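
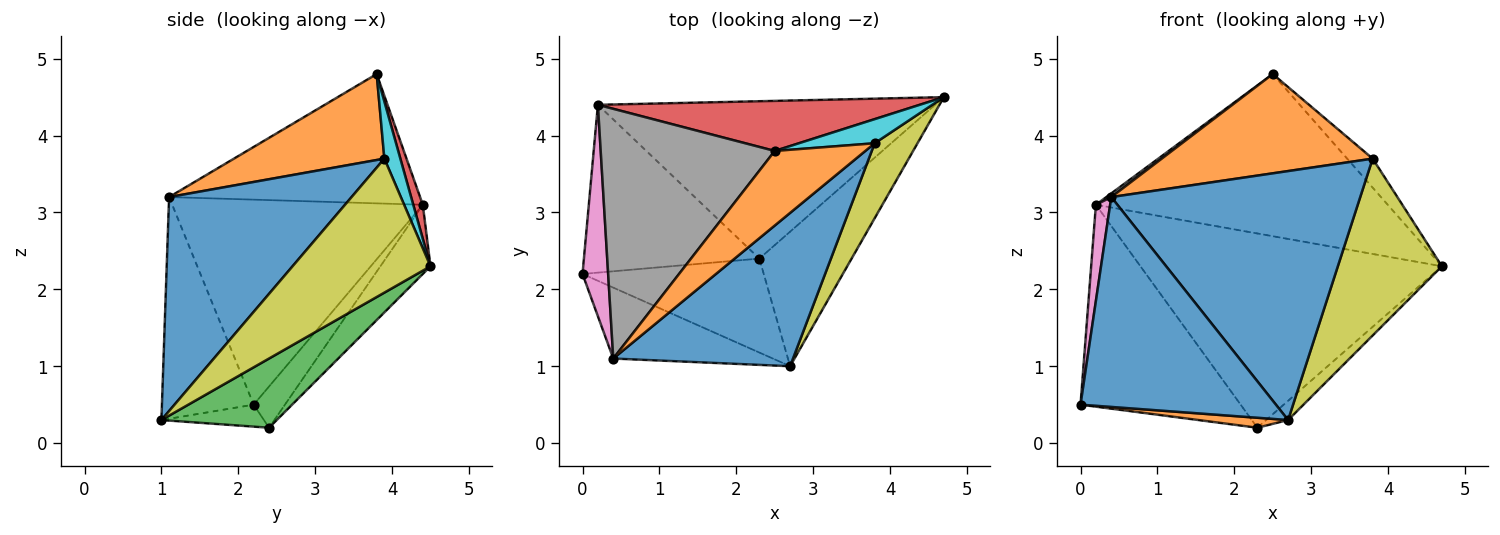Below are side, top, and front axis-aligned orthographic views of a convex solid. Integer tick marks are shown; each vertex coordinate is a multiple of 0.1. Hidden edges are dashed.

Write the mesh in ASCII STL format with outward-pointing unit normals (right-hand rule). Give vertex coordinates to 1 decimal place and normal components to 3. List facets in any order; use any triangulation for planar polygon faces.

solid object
 facet normal -0.406 -0.866 -0.292
  outer loop
   vertex 0.4 1.1 3.2
   vertex 0.0 2.2 0.5
   vertex 2.7 1.0 0.3
  endloop
 endfacet
 facet normal -0.120 -0.105 -0.987
  outer loop
   vertex 2.3 2.4 0.2
   vertex 2.7 1.0 0.3
   vertex 0.0 2.2 0.5
  endloop
 endfacet
 facet normal 0.596 0.114 -0.795
  outer loop
   vertex 2.3 2.4 0.2
   vertex 4.7 4.5 2.3
   vertex 2.7 1.0 0.3
  endloop
 endfacet
 facet normal 0.031 0.955 0.295
  outer loop
   vertex 0.2 4.4 3.1
   vertex 2.5 3.8 4.8
   vertex 4.7 4.5 2.3
  endloop
 endfacet
 facet normal -0.149 0.761 -0.632
  outer loop
   vertex 0.2 4.4 3.1
   vertex 2.3 2.4 0.2
   vertex 0.0 2.2 0.5
  endloop
 endfacet
 facet normal -0.128 0.771 -0.624
  outer loop
   vertex 0.2 4.4 3.1
   vertex 4.7 4.5 2.3
   vertex 2.3 2.4 0.2
  endloop
 endfacet
 facet normal -0.991 -0.056 0.124
  outer loop
   vertex 0.2 4.4 3.1
   vertex 0.0 2.2 0.5
   vertex 0.4 1.1 3.2
  endloop
 endfacet
 facet normal -0.596 -0.012 0.803
  outer loop
   vertex 0.2 4.4 3.1
   vertex 0.4 1.1 3.2
   vertex 2.5 3.8 4.8
  endloop
 endfacet
 facet normal 0.774 -0.583 0.247
  outer loop
   vertex 3.8 3.9 3.7
   vertex 2.7 1.0 0.3
   vertex 4.7 4.5 2.3
  endloop
 endfacet
 facet normal 0.434 0.693 0.576
  outer loop
   vertex 3.8 3.9 3.7
   vertex 4.7 4.5 2.3
   vertex 2.5 3.8 4.8
  endloop
 endfacet
 facet normal 0.529 -0.722 0.445
  outer loop
   vertex 3.8 3.9 3.7
   vertex 0.4 1.1 3.2
   vertex 2.7 1.0 0.3
  endloop
 endfacet
 facet normal 0.495 -0.694 0.522
  outer loop
   vertex 3.8 3.9 3.7
   vertex 2.5 3.8 4.8
   vertex 0.4 1.1 3.2
  endloop
 endfacet
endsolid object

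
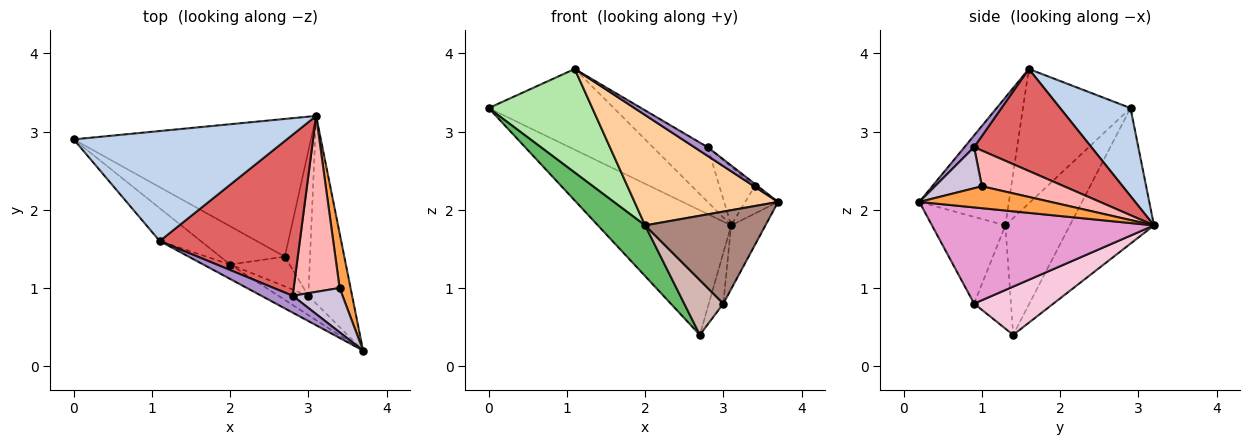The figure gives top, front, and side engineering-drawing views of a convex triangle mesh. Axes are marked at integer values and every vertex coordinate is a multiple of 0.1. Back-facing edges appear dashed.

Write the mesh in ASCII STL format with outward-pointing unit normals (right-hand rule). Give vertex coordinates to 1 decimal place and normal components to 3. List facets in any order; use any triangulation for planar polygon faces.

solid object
 facet normal -0.390 0.618 -0.683
  outer loop
   vertex 2.7 1.4 0.4
   vertex 0.0 2.9 3.3
   vertex 3.1 3.2 1.8
  endloop
 endfacet
 facet normal 0.316 0.561 0.765
  outer loop
   vertex 1.1 1.6 3.8
   vertex 3.1 3.2 1.8
   vertex 0.0 2.9 3.3
  endloop
 endfacet
 facet normal 0.873 0.218 0.436
  outer loop
   vertex 3.4 1.0 2.3
   vertex 3.7 0.2 2.1
   vertex 3.1 3.2 1.8
  endloop
 endfacet
 facet normal -0.526 -0.843 -0.110
  outer loop
   vertex 2.0 1.3 1.8
   vertex 3.7 0.2 2.1
   vertex 1.1 1.6 3.8
  endloop
 endfacet
 facet normal -0.737 -0.540 -0.407
  outer loop
   vertex 2.0 1.3 1.8
   vertex 0.0 2.9 3.3
   vertex 2.7 1.4 0.4
  endloop
 endfacet
 facet normal -0.703 -0.678 -0.215
  outer loop
   vertex 2.0 1.3 1.8
   vertex 1.1 1.6 3.8
   vertex 0.0 2.9 3.3
  endloop
 endfacet
 facet normal 0.568 0.265 0.780
  outer loop
   vertex 2.8 0.9 2.8
   vertex 3.1 3.2 1.8
   vertex 1.1 1.6 3.8
  endloop
 endfacet
 facet normal 0.594 0.254 0.763
  outer loop
   vertex 2.8 0.9 2.8
   vertex 3.4 1.0 2.3
   vertex 3.1 3.2 1.8
  endloop
 endfacet
 facet normal 0.316 -0.436 0.843
  outer loop
   vertex 2.8 0.9 2.8
   vertex 1.1 1.6 3.8
   vertex 3.7 0.2 2.1
  endloop
 endfacet
 facet normal 0.635 0.045 0.771
  outer loop
   vertex 2.8 0.9 2.8
   vertex 3.7 0.2 2.1
   vertex 3.4 1.0 2.3
  endloop
 endfacet
 facet normal -0.513 -0.840 -0.176
  outer loop
   vertex 3.0 0.9 0.8
   vertex 3.7 0.2 2.1
   vertex 2.0 1.3 1.8
  endloop
 endfacet
 facet normal -0.638 -0.677 -0.367
  outer loop
   vertex 3.0 0.9 0.8
   vertex 2.0 1.3 1.8
   vertex 2.7 1.4 0.4
  endloop
 endfacet
 facet normal 0.901 0.139 -0.410
  outer loop
   vertex 3.0 0.9 0.8
   vertex 3.1 3.2 1.8
   vertex 3.7 0.2 2.1
  endloop
 endfacet
 facet normal 0.875 0.160 -0.456
  outer loop
   vertex 3.0 0.9 0.8
   vertex 2.7 1.4 0.4
   vertex 3.1 3.2 1.8
  endloop
 endfacet
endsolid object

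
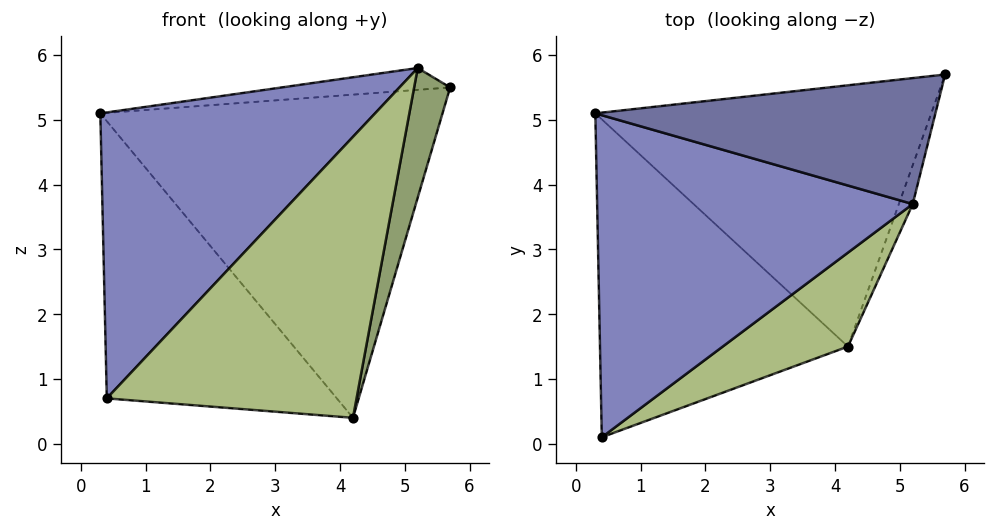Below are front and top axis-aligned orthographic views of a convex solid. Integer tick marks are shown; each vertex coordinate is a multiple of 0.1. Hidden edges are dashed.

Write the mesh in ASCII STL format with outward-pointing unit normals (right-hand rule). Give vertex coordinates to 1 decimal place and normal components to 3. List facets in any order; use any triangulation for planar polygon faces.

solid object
 facet normal -0.092 0.170 0.981
  outer loop
   vertex 5.2 3.7 5.8
   vertex 5.7 5.7 5.5
   vertex 0.3 5.1 5.1
  endloop
 endfacet
 facet normal -0.284 -0.637 0.717
  outer loop
   vertex 5.2 3.7 5.8
   vertex 0.3 5.1 5.1
   vertex 0.4 0.1 0.7
  endloop
 endfacet
 facet normal -0.040 0.777 -0.628
  outer loop
   vertex 4.2 1.5 0.4
   vertex 0.3 5.1 5.1
   vertex 5.7 5.7 5.5
  endloop
 endfacet
 facet normal -0.289 0.629 -0.722
  outer loop
   vertex 4.2 1.5 0.4
   vertex 0.4 0.1 0.7
   vertex 0.3 5.1 5.1
  endloop
 endfacet
 facet normal 0.965 -0.253 -0.076
  outer loop
   vertex 4.2 1.5 0.4
   vertex 5.7 5.7 5.5
   vertex 5.2 3.7 5.8
  endloop
 endfacet
 facet normal 0.351 -0.888 0.297
  outer loop
   vertex 4.2 1.5 0.4
   vertex 5.2 3.7 5.8
   vertex 0.4 0.1 0.7
  endloop
 endfacet
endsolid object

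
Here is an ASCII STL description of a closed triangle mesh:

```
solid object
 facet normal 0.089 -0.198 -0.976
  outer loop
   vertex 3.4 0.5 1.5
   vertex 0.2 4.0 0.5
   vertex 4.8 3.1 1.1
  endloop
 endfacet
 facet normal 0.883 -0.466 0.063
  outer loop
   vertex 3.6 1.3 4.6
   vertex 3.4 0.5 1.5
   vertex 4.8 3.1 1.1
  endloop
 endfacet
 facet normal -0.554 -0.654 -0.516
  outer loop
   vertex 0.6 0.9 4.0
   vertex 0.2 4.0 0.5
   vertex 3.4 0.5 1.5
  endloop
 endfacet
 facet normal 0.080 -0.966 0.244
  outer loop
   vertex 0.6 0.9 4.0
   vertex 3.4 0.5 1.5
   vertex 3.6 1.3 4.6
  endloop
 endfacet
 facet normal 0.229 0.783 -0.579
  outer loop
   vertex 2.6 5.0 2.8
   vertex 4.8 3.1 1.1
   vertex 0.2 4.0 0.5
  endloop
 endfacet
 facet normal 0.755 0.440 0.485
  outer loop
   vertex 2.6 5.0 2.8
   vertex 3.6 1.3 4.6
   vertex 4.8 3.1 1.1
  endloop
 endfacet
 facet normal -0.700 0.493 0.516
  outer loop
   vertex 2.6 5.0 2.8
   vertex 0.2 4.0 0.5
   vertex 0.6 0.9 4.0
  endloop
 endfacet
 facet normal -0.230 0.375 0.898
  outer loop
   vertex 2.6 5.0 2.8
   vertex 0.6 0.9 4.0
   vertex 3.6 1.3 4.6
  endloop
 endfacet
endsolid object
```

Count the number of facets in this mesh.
8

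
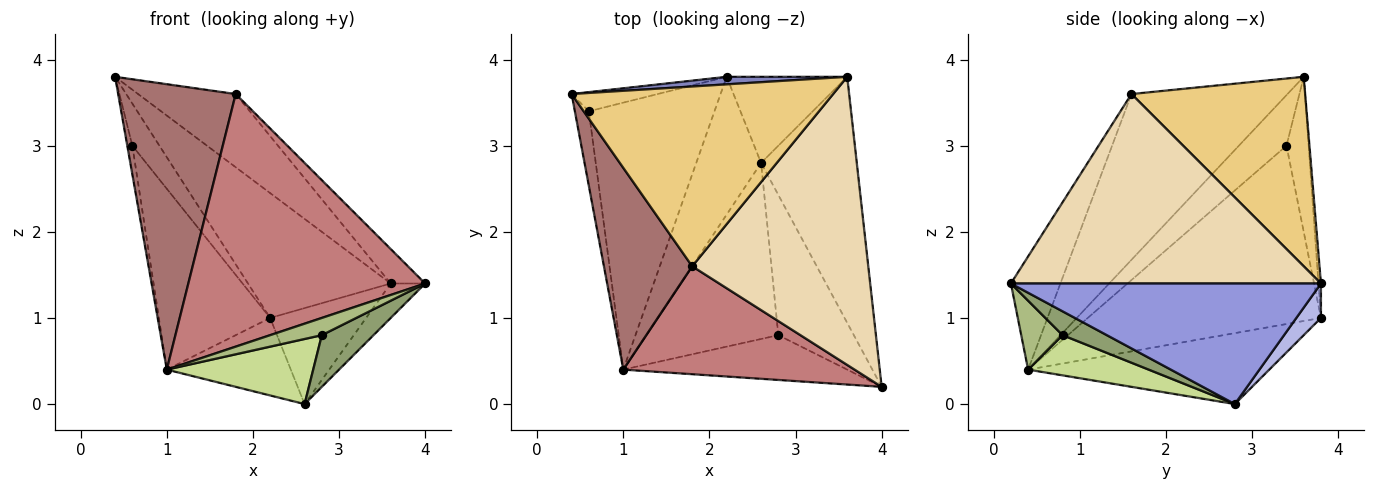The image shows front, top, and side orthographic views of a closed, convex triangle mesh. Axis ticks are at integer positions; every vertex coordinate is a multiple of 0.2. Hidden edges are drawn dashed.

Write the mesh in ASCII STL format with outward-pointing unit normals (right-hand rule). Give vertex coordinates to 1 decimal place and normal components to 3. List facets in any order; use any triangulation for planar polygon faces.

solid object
 facet normal -0.690 0.355 -0.631
  outer loop
   vertex 1.0 0.4 0.4
   vertex 2.2 3.8 1.0
   vertex 2.6 2.8 0.0
  endloop
 endfacet
 facet normal -0.017 0.998 0.060
  outer loop
   vertex 3.6 3.8 1.4
   vertex 2.2 3.8 1.0
   vertex 0.4 3.6 3.8
  endloop
 endfacet
 facet normal 0.780 0.087 -0.619
  outer loop
   vertex 3.6 3.8 1.4
   vertex 4.0 0.2 1.4
   vertex 2.6 2.8 0.0
  endloop
 endfacet
 facet normal 0.187 0.731 -0.656
  outer loop
   vertex 3.6 3.8 1.4
   vertex 2.6 2.8 0.0
   vertex 2.2 3.8 1.0
  endloop
 endfacet
 facet normal 0.284 -0.331 -0.900
  outer loop
   vertex 2.8 0.8 0.8
   vertex 2.6 2.8 0.0
   vertex 4.0 0.2 1.4
  endloop
 endfacet
 facet normal 0.276 -0.345 -0.897
  outer loop
   vertex 2.8 0.8 0.8
   vertex 4.0 0.2 1.4
   vertex 1.0 0.4 0.4
  endloop
 endfacet
 facet normal 0.275 -0.333 -0.902
  outer loop
   vertex 2.8 0.8 0.8
   vertex 1.0 0.4 0.4
   vertex 2.6 2.8 0.0
  endloop
 endfacet
 facet normal -0.597 0.730 -0.332
  outer loop
   vertex 0.6 3.4 3.0
   vertex 0.4 3.6 3.8
   vertex 2.2 3.8 1.0
  endloop
 endfacet
 facet normal -0.959 0.102 -0.265
  outer loop
   vertex 0.6 3.4 3.0
   vertex 1.0 0.4 0.4
   vertex 0.4 3.6 3.8
  endloop
 endfacet
 facet normal -0.762 0.363 -0.537
  outer loop
   vertex 0.6 3.4 3.0
   vertex 2.2 3.8 1.0
   vertex 1.0 0.4 0.4
  endloop
 endfacet
 facet normal 0.557 0.313 0.769
  outer loop
   vertex 1.8 1.6 3.6
   vertex 3.6 3.8 1.4
   vertex 0.4 3.6 3.8
  endloop
 endfacet
 facet normal 0.730 0.081 0.678
  outer loop
   vertex 1.8 1.6 3.6
   vertex 4.0 0.2 1.4
   vertex 3.6 3.8 1.4
  endloop
 endfacet
 facet normal -0.735 -0.554 0.391
  outer loop
   vertex 1.8 1.6 3.6
   vertex 0.4 3.6 3.8
   vertex 1.0 0.4 0.4
  endloop
 endfacet
 facet normal -0.189 -0.903 0.386
  outer loop
   vertex 1.8 1.6 3.6
   vertex 1.0 0.4 0.4
   vertex 4.0 0.2 1.4
  endloop
 endfacet
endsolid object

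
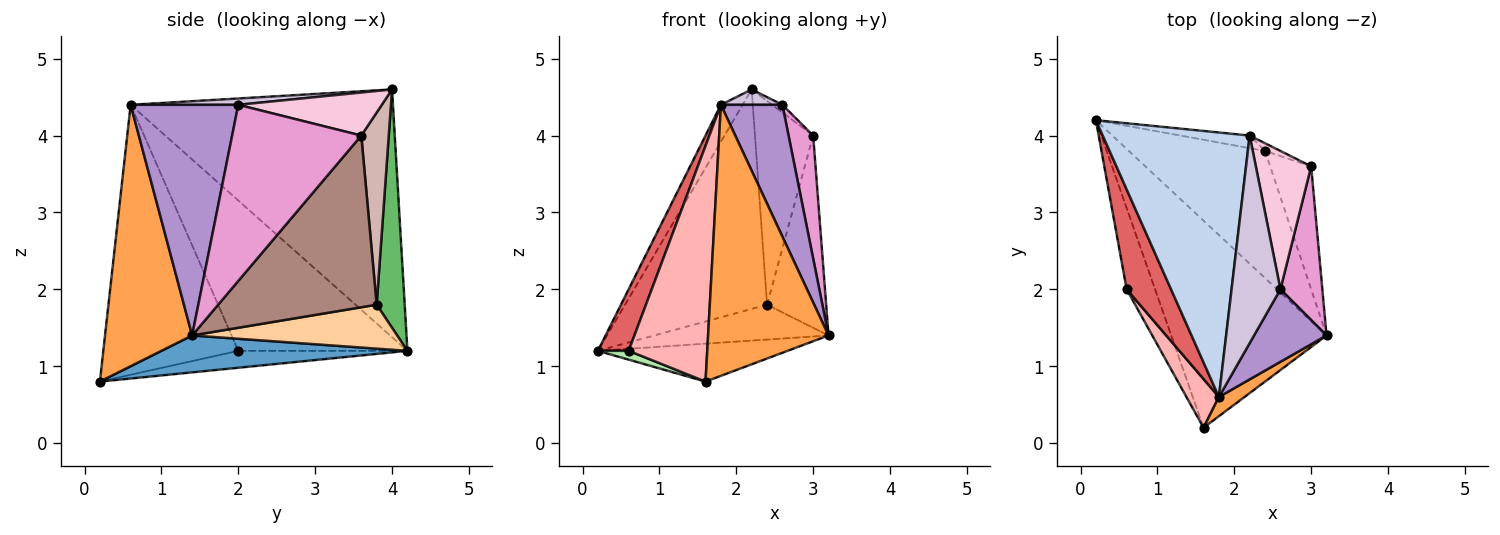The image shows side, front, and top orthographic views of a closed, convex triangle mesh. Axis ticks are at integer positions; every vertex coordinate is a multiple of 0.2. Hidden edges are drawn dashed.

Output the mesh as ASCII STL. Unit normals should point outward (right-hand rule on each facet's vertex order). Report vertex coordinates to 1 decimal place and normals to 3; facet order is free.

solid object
 facet normal 0.228 0.175 -0.958
  outer loop
   vertex 1.6 0.2 0.8
   vertex 0.2 4.2 1.2
   vertex 3.2 1.4 1.4
  endloop
 endfacet
 facet normal -0.858 0.071 0.509
  outer loop
   vertex 1.8 0.6 4.4
   vertex 2.2 4.0 4.6
   vertex 0.2 4.2 1.2
  endloop
 endfacet
 facet normal 0.585 -0.809 0.057
  outer loop
   vertex 1.8 0.6 4.4
   vertex 1.6 0.2 0.8
   vertex 3.2 1.4 1.4
  endloop
 endfacet
 facet normal 0.297 0.252 -0.921
  outer loop
   vertex 2.4 3.8 1.8
   vertex 3.2 1.4 1.4
   vertex 0.2 4.2 1.2
  endloop
 endfacet
 facet normal 0.193 0.980 -0.056
  outer loop
   vertex 2.4 3.8 1.8
   vertex 0.2 4.2 1.2
   vertex 2.2 4.0 4.6
  endloop
 endfacet
 facet normal -0.509 -0.093 -0.856
  outer loop
   vertex 0.6 2.0 1.2
   vertex 0.2 4.2 1.2
   vertex 1.6 0.2 0.8
  endloop
 endfacet
 facet normal -0.945 -0.172 0.279
  outer loop
   vertex 0.6 2.0 1.2
   vertex 1.8 0.6 4.4
   vertex 0.2 4.2 1.2
  endloop
 endfacet
 facet normal -0.860 -0.500 0.103
  outer loop
   vertex 0.6 2.0 1.2
   vertex 1.6 0.2 0.8
   vertex 1.8 0.6 4.4
  endloop
 endfacet
 facet normal 0.838 -0.479 0.263
  outer loop
   vertex 2.6 2.0 4.4
   vertex 1.8 0.6 4.4
   vertex 3.2 1.4 1.4
  endloop
 endfacet
 facet normal 0.128 -0.073 0.989
  outer loop
   vertex 2.6 2.0 4.4
   vertex 2.2 4.0 4.6
   vertex 1.8 0.6 4.4
  endloop
 endfacet
 facet normal 0.914 0.341 -0.218
  outer loop
   vertex 3.0 3.6 4.0
   vertex 3.2 1.4 1.4
   vertex 2.4 3.8 1.8
  endloop
 endfacet
 facet normal 0.426 0.904 -0.034
  outer loop
   vertex 3.0 3.6 4.0
   vertex 2.4 3.8 1.8
   vertex 2.2 4.0 4.6
  endloop
 endfacet
 facet normal 0.957 -0.182 0.228
  outer loop
   vertex 3.0 3.6 4.0
   vertex 2.6 2.0 4.4
   vertex 3.2 1.4 1.4
  endloop
 endfacet
 facet normal 0.613 0.044 0.789
  outer loop
   vertex 3.0 3.6 4.0
   vertex 2.2 4.0 4.6
   vertex 2.6 2.0 4.4
  endloop
 endfacet
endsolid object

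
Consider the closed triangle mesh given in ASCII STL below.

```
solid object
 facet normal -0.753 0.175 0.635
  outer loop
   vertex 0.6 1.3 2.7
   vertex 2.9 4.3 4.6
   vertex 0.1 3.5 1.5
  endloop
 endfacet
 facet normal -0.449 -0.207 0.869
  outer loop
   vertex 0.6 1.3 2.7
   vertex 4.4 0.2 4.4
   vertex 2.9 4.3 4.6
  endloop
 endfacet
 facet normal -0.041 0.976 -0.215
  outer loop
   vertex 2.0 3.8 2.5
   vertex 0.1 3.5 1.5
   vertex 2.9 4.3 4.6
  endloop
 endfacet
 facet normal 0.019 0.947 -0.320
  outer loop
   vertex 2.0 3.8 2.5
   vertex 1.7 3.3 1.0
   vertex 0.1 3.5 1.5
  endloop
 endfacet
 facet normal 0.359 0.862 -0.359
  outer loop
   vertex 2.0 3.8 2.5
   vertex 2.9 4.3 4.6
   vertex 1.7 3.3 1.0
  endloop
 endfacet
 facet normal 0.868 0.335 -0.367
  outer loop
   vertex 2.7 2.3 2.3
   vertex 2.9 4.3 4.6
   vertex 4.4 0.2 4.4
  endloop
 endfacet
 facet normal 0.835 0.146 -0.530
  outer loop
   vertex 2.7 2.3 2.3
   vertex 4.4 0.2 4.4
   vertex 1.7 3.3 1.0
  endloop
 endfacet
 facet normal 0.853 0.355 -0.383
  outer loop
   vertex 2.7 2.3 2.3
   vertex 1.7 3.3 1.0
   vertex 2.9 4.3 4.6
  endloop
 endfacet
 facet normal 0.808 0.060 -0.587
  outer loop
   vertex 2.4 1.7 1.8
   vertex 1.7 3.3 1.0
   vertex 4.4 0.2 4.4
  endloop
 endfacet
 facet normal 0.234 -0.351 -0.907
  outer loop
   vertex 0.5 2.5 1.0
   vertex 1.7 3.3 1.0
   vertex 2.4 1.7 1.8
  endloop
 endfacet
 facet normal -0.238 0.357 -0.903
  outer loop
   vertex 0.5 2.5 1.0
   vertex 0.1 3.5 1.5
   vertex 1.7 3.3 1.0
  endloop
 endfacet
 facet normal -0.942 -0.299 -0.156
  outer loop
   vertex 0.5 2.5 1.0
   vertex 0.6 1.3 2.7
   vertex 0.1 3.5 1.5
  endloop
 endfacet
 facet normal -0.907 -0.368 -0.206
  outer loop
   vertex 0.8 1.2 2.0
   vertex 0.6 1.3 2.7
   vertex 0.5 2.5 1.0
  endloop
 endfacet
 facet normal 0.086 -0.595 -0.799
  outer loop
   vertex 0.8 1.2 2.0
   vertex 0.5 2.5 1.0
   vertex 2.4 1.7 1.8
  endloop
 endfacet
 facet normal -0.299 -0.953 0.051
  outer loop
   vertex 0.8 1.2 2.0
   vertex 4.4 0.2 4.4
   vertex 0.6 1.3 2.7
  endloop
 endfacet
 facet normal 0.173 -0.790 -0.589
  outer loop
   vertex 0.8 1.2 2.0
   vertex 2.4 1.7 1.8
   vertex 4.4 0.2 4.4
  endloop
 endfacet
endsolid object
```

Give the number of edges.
24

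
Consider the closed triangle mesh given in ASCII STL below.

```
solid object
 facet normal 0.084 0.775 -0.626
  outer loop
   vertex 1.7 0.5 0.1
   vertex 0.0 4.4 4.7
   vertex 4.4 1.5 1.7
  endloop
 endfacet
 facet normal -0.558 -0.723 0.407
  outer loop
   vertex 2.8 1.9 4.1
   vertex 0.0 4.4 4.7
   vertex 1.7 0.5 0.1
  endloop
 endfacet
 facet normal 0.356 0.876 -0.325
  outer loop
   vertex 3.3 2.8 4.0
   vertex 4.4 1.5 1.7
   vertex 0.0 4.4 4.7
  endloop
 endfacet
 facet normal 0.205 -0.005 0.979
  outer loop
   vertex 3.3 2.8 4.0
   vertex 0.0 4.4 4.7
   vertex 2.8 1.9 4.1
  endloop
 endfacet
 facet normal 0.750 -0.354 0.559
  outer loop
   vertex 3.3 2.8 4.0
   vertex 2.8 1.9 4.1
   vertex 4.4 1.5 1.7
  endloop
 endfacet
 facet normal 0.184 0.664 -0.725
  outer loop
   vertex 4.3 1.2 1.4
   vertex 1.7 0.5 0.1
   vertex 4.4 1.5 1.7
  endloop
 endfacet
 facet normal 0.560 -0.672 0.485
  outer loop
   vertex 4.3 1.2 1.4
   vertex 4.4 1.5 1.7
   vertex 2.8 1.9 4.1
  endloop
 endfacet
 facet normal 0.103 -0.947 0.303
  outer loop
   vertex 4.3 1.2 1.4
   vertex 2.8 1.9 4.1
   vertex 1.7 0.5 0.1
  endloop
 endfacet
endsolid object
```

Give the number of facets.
8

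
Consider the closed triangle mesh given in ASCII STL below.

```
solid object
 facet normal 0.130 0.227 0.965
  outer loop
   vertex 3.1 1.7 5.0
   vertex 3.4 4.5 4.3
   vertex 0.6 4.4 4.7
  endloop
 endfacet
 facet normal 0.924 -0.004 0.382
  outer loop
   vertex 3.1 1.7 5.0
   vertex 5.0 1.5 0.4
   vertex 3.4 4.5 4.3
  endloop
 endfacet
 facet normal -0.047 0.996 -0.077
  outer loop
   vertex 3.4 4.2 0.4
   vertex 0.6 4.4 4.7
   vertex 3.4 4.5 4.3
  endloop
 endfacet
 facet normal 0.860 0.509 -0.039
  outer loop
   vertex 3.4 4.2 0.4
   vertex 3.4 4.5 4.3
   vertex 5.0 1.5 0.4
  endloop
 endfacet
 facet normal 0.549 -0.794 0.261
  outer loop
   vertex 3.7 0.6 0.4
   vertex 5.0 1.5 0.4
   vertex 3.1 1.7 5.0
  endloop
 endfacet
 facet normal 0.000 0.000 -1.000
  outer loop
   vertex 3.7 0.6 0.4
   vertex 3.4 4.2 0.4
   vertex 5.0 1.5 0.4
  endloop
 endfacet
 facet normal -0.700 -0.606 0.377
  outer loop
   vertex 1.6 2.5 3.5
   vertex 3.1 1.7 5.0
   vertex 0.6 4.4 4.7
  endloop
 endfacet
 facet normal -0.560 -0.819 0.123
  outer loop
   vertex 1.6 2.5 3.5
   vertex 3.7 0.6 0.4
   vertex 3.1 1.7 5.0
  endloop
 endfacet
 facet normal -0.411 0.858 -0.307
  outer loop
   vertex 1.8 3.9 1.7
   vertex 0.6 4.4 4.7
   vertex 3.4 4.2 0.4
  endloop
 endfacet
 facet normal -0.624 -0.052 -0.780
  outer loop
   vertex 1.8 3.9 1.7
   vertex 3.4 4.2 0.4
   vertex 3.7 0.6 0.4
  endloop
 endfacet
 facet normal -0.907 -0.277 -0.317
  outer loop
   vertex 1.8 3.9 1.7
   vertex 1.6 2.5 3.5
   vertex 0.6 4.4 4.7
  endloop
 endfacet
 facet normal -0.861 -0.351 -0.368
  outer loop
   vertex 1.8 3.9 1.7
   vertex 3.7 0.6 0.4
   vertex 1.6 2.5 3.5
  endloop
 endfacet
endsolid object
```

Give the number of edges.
18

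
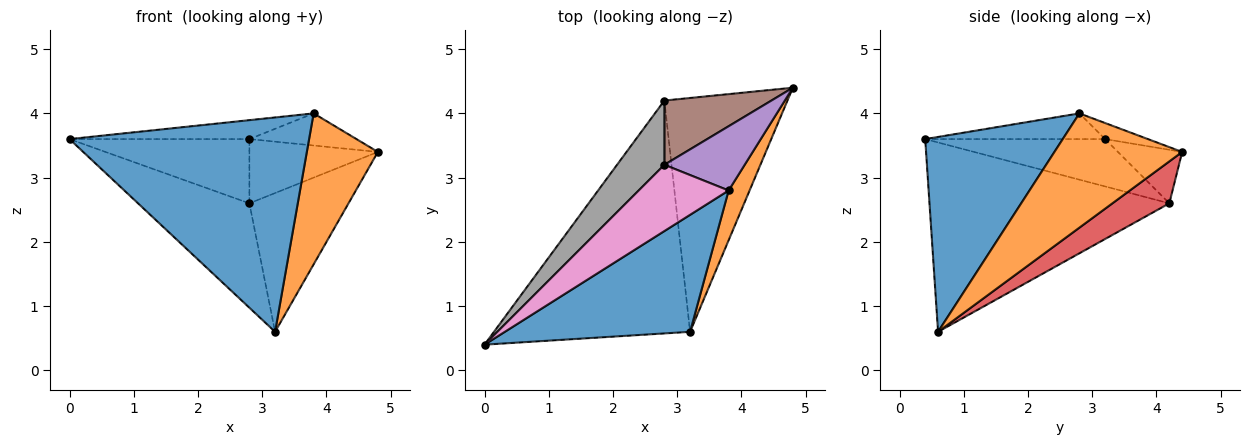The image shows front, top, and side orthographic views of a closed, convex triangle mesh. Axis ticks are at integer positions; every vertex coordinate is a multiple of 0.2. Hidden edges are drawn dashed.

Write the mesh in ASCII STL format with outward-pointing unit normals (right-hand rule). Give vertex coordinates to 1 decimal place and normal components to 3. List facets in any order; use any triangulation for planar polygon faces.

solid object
 facet normal 0.450 -0.784 0.428
  outer loop
   vertex 3.8 2.8 4.0
   vertex 0.0 0.4 3.6
   vertex 3.2 0.6 0.6
  endloop
 endfacet
 facet normal 0.863 -0.480 0.158
  outer loop
   vertex 3.8 2.8 4.0
   vertex 3.2 0.6 0.6
   vertex 4.8 4.4 3.4
  endloop
 endfacet
 facet normal -0.661 0.307 -0.685
  outer loop
   vertex 2.8 4.2 2.6
   vertex 3.2 0.6 0.6
   vertex 0.0 0.4 3.6
  endloop
 endfacet
 facet normal 0.281 0.490 -0.825
  outer loop
   vertex 2.8 4.2 2.6
   vertex 4.8 4.4 3.4
   vertex 3.2 0.6 0.6
  endloop
 endfacet
 facet normal -0.176 0.440 0.880
  outer loop
   vertex 2.8 3.2 3.6
   vertex 3.8 2.8 4.0
   vertex 4.8 4.4 3.4
  endloop
 endfacet
 facet normal -0.333 0.667 0.667
  outer loop
   vertex 2.8 3.2 3.6
   vertex 4.8 4.4 3.4
   vertex 2.8 4.2 2.6
  endloop
 endfacet
 facet normal -0.265 0.265 0.927
  outer loop
   vertex 2.8 3.2 3.6
   vertex 0.0 0.4 3.6
   vertex 3.8 2.8 4.0
  endloop
 endfacet
 facet normal -0.577 0.577 0.577
  outer loop
   vertex 2.8 3.2 3.6
   vertex 2.8 4.2 2.6
   vertex 0.0 0.4 3.6
  endloop
 endfacet
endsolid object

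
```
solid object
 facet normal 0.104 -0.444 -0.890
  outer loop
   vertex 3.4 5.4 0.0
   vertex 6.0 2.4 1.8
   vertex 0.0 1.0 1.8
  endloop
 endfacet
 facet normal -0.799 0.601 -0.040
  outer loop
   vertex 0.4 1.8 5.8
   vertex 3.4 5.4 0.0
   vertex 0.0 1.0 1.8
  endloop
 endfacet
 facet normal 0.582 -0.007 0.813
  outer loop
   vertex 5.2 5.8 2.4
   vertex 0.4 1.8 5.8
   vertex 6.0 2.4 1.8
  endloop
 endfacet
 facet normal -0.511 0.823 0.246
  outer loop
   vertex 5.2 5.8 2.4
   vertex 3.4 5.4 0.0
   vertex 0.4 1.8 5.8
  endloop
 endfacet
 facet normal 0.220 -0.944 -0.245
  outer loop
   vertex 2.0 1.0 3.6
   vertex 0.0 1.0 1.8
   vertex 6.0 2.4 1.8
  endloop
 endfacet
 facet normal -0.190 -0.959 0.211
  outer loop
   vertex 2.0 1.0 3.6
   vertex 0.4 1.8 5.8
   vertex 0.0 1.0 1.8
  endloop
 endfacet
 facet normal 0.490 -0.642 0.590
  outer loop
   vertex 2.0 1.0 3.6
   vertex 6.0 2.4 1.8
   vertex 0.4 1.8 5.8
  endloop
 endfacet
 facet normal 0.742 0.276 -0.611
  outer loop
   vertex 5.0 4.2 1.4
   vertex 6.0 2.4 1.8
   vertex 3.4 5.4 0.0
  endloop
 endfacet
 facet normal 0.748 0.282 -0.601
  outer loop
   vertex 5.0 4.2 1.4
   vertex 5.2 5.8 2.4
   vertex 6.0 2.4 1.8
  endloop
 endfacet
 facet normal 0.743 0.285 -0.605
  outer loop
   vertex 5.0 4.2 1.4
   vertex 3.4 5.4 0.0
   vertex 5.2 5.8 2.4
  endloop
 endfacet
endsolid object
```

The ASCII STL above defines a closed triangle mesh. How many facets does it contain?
10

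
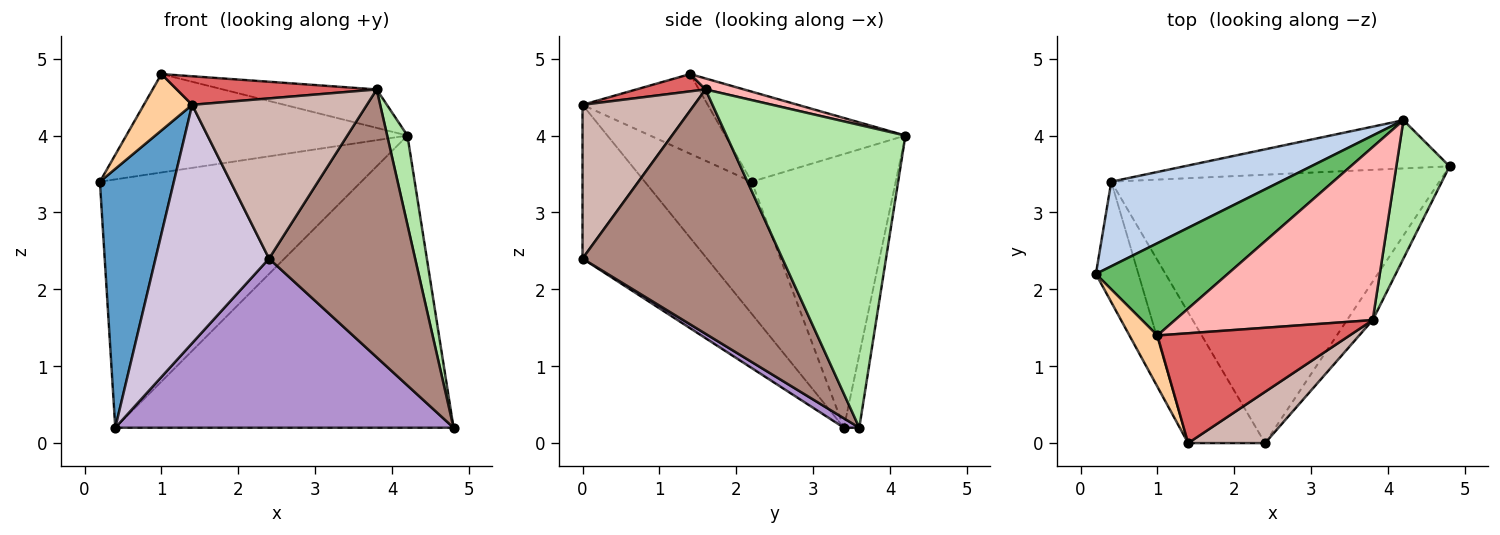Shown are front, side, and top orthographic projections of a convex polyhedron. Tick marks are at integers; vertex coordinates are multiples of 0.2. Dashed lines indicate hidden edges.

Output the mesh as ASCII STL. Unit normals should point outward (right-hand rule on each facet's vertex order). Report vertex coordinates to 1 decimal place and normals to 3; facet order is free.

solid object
 facet normal -0.795 -0.550 -0.256
  outer loop
   vertex 0.4 3.4 0.2
   vertex 1.4 0.0 4.4
   vertex 0.2 2.2 3.4
  endloop
 endfacet
 facet normal -0.463 0.839 0.286
  outer loop
   vertex 0.4 3.4 0.2
   vertex 0.2 2.2 3.4
   vertex 4.2 4.2 4.0
  endloop
 endfacet
 facet normal -0.045 0.986 -0.163
  outer loop
   vertex 0.4 3.4 0.2
   vertex 4.2 4.2 4.0
   vertex 4.8 3.6 0.2
  endloop
 endfacet
 facet normal -0.887 -0.342 0.311
  outer loop
   vertex 1.0 1.4 4.8
   vertex 0.2 2.2 3.4
   vertex 1.4 0.0 4.4
  endloop
 endfacet
 facet normal -0.423 0.661 0.620
  outer loop
   vertex 1.0 1.4 4.8
   vertex 4.2 4.2 4.0
   vertex 0.2 2.2 3.4
  endloop
 endfacet
 facet normal 0.979 -0.111 0.172
  outer loop
   vertex 3.8 1.6 4.6
   vertex 4.8 3.6 0.2
   vertex 4.2 4.2 4.0
  endloop
 endfacet
 facet normal 0.087 -0.251 0.964
  outer loop
   vertex 3.8 1.6 4.6
   vertex 1.0 1.4 4.8
   vertex 1.4 0.0 4.4
  endloop
 endfacet
 facet normal 0.054 0.217 0.975
  outer loop
   vertex 3.8 1.6 4.6
   vertex 4.2 4.2 4.0
   vertex 1.0 1.4 4.8
  endloop
 endfacet
 facet normal 0.024 -0.533 -0.846
  outer loop
   vertex 2.4 0.0 2.4
   vertex 0.4 3.4 0.2
   vertex 4.8 3.6 0.2
  endloop
 endfacet
 facet normal -0.693 -0.632 -0.347
  outer loop
   vertex 2.4 0.0 2.4
   vertex 1.4 0.0 4.4
   vertex 0.4 3.4 0.2
  endloop
 endfacet
 facet normal 0.805 -0.588 -0.084
  outer loop
   vertex 2.4 0.0 2.4
   vertex 4.8 3.6 0.2
   vertex 3.8 1.6 4.6
  endloop
 endfacet
 facet normal 0.520 -0.813 0.260
  outer loop
   vertex 2.4 0.0 2.4
   vertex 3.8 1.6 4.6
   vertex 1.4 0.0 4.4
  endloop
 endfacet
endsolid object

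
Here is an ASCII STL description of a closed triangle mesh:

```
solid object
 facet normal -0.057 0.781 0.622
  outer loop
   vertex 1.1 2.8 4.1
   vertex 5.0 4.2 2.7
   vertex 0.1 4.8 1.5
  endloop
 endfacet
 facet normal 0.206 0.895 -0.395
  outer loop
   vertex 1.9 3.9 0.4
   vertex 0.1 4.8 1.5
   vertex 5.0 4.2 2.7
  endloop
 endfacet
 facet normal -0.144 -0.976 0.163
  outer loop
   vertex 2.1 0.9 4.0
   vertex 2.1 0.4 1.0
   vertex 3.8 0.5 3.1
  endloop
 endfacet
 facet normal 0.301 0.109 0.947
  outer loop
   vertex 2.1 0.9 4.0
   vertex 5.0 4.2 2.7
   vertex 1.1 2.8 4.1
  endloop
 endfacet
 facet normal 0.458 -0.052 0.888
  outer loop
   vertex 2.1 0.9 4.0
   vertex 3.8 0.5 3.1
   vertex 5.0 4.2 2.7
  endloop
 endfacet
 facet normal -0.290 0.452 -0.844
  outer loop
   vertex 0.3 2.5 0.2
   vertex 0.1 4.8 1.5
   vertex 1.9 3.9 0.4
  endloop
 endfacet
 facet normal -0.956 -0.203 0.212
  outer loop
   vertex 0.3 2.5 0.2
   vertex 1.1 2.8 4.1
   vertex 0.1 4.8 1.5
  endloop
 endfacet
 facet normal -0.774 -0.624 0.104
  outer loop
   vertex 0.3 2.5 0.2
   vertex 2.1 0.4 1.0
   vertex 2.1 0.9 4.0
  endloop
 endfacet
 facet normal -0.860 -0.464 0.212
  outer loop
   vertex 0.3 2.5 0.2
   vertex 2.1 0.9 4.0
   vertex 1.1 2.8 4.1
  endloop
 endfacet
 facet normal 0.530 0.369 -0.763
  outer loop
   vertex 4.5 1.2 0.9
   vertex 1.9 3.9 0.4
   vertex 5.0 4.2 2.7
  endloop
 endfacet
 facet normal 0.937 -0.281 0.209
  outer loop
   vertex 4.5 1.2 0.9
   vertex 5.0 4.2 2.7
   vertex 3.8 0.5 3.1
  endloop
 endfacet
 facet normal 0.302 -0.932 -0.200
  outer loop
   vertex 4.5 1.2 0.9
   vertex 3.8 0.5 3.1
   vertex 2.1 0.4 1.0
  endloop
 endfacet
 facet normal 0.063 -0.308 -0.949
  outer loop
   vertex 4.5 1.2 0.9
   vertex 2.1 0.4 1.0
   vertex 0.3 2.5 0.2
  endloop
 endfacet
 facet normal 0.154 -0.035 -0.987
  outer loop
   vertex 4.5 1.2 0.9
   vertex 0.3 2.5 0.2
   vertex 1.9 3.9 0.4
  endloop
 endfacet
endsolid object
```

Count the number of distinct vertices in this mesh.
9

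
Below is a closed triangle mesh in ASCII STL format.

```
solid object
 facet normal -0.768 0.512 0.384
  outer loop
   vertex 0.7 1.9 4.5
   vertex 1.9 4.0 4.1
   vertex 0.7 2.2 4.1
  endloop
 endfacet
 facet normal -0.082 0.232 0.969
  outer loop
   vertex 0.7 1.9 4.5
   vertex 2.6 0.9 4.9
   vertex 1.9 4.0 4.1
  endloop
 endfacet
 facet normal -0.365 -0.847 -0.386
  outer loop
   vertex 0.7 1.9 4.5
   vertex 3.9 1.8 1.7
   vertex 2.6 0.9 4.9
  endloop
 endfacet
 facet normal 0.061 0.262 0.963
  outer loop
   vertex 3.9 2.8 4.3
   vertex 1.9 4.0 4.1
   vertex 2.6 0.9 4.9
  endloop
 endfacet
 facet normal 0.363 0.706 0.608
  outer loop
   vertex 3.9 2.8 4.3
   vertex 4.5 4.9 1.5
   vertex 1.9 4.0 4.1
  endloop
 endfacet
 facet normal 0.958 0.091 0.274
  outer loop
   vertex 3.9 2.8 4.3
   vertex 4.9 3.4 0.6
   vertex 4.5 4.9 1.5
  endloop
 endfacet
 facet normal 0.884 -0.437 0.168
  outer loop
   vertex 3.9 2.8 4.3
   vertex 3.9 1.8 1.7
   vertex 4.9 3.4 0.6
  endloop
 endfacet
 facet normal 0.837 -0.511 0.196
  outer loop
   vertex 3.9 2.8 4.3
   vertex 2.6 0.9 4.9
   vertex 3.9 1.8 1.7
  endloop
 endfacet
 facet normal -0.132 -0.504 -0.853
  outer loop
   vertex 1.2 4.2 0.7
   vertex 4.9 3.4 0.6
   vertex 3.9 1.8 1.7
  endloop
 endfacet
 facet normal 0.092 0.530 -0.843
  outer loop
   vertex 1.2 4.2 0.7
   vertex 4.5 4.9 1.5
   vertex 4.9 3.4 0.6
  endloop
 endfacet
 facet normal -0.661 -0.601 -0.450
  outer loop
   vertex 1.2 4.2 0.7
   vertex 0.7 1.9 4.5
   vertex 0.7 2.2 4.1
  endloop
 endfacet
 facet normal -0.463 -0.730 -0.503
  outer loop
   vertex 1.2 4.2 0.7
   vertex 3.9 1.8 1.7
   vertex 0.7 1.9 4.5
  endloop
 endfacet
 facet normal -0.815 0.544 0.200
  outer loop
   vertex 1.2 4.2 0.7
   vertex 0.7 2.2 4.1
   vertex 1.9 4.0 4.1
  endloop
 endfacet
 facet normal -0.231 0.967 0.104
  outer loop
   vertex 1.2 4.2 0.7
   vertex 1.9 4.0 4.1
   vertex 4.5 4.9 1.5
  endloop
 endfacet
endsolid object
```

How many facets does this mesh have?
14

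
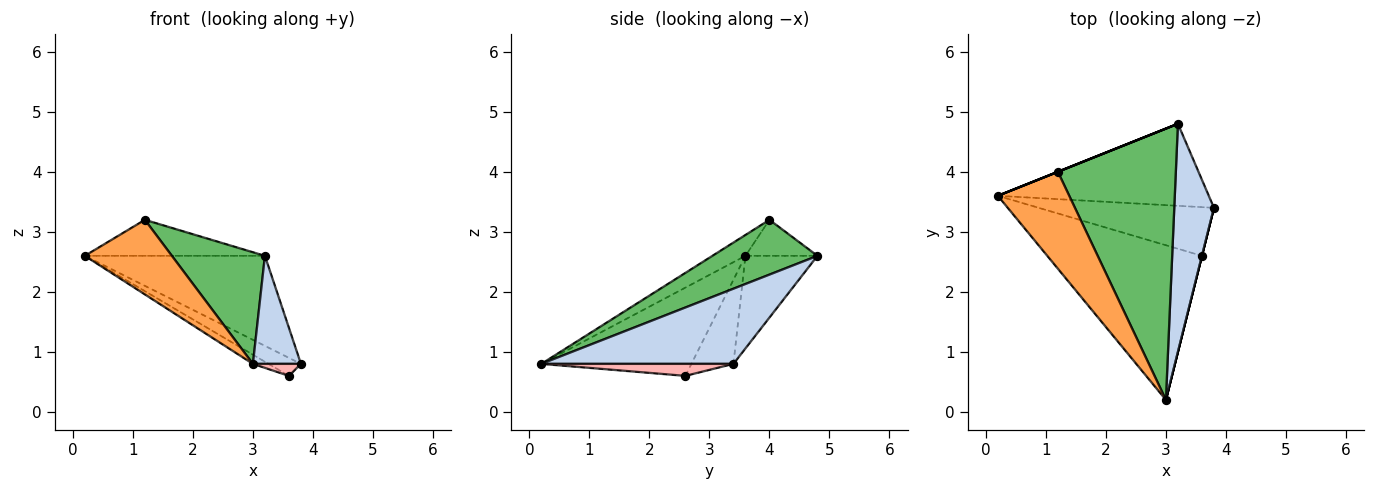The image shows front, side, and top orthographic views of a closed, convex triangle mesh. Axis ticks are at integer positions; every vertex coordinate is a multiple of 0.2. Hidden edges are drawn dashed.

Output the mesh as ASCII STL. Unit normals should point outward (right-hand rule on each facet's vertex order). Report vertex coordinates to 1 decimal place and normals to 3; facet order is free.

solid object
 facet normal -0.284 0.709 -0.646
  outer loop
   vertex 3.2 4.8 2.6
   vertex 3.8 3.4 0.8
   vertex 0.2 3.6 2.6
  endloop
 endfacet
 facet normal 0.864 -0.216 0.456
  outer loop
   vertex 3.2 4.8 2.6
   vertex 3.0 0.2 0.8
   vertex 3.8 3.4 0.8
  endloop
 endfacet
 facet normal -0.225 -0.594 0.772
  outer loop
   vertex 1.2 4.0 3.2
   vertex 0.2 3.6 2.6
   vertex 3.0 0.2 0.8
  endloop
 endfacet
 facet normal -0.371 0.928 0.000
  outer loop
   vertex 1.2 4.0 3.2
   vertex 3.2 4.8 2.6
   vertex 0.2 3.6 2.6
  endloop
 endfacet
 facet normal 0.395 -0.350 0.850
  outer loop
   vertex 1.2 4.0 3.2
   vertex 3.0 0.2 0.8
   vertex 3.2 4.8 2.6
  endloop
 endfacet
 facet normal -0.410 0.316 -0.855
  outer loop
   vertex 3.6 2.6 0.6
   vertex 0.2 3.6 2.6
   vertex 3.8 3.4 0.8
  endloop
 endfacet
 facet normal -0.495 0.051 -0.867
  outer loop
   vertex 3.6 2.6 0.6
   vertex 3.0 0.2 0.8
   vertex 0.2 3.6 2.6
  endloop
 endfacet
 facet normal 0.970 -0.243 0.000
  outer loop
   vertex 3.6 2.6 0.6
   vertex 3.8 3.4 0.8
   vertex 3.0 0.2 0.8
  endloop
 endfacet
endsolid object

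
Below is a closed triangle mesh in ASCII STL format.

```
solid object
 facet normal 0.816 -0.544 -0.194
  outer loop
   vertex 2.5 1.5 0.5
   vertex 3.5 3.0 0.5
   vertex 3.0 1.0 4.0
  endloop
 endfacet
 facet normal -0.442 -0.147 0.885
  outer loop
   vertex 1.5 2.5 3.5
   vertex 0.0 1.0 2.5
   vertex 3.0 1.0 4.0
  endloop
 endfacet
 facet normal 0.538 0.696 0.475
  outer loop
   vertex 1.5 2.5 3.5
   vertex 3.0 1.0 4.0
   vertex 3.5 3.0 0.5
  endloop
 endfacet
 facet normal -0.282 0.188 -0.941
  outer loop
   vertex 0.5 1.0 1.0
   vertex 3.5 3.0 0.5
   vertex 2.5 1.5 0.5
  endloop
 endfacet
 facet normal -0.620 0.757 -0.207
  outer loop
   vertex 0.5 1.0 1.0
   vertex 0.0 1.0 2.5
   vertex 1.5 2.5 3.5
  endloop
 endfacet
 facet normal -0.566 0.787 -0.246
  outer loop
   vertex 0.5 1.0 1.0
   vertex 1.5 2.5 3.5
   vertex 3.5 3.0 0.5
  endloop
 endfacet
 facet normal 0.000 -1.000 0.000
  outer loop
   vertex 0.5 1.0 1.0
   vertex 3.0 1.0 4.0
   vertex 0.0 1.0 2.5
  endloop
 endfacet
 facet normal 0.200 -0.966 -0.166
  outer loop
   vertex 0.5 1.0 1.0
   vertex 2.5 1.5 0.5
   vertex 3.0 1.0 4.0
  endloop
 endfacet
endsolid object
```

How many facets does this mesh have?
8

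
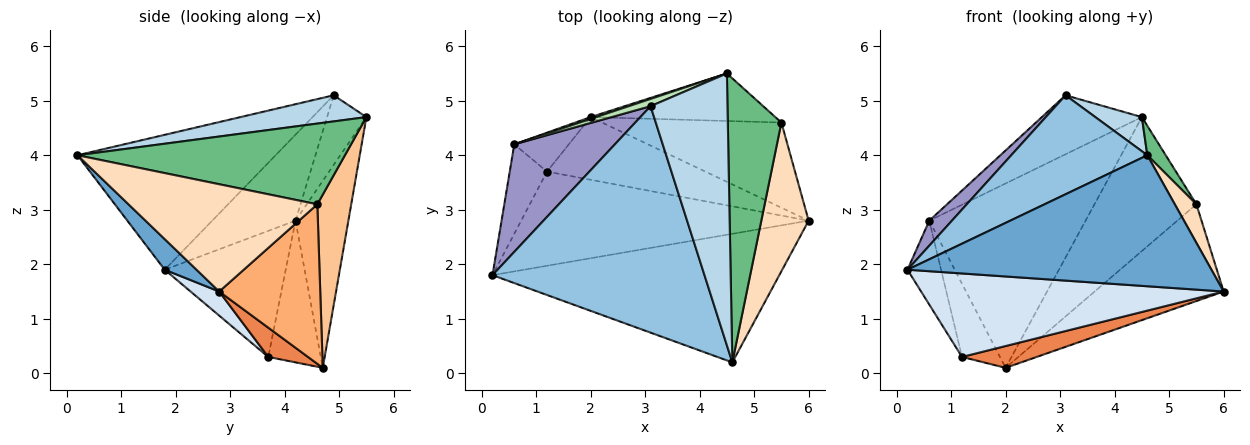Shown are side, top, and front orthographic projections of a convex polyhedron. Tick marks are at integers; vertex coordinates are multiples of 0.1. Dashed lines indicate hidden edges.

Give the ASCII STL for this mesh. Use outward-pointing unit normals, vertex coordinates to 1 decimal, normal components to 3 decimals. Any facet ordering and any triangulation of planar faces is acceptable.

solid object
 facet normal 0.075 -0.712 -0.698
  outer loop
   vertex 4.6 0.2 4.0
   vertex 0.2 1.8 1.9
   vertex 6.0 2.8 1.5
  endloop
 endfacet
 facet normal -0.504 -0.346 0.792
  outer loop
   vertex 3.1 4.9 5.1
   vertex 0.2 1.8 1.9
   vertex 4.6 0.2 4.0
  endloop
 endfacet
 facet normal 0.319 -0.118 0.940
  outer loop
   vertex 3.1 4.9 5.1
   vertex 4.6 0.2 4.0
   vertex 4.5 5.5 4.7
  endloop
 endfacet
 facet normal 0.063 -0.662 -0.747
  outer loop
   vertex 1.2 3.7 0.3
   vertex 6.0 2.8 1.5
   vertex 0.2 1.8 1.9
  endloop
 endfacet
 facet normal 0.172 -0.324 -0.930
  outer loop
   vertex 1.2 3.7 0.3
   vertex 2.0 4.7 0.1
   vertex 6.0 2.8 1.5
  endloop
 endfacet
 facet normal 0.507 0.647 -0.570
  outer loop
   vertex 5.5 4.6 3.1
   vertex 6.0 2.8 1.5
   vertex 2.0 4.7 0.1
  endloop
 endfacet
 facet normal 0.299 0.899 -0.319
  outer loop
   vertex 5.5 4.6 3.1
   vertex 2.0 4.7 0.1
   vertex 4.5 5.5 4.7
  endloop
 endfacet
 facet normal 0.910 -0.104 0.401
  outer loop
   vertex 5.5 4.6 3.1
   vertex 4.6 0.2 4.0
   vertex 6.0 2.8 1.5
  endloop
 endfacet
 facet normal 0.832 -0.057 0.552
  outer loop
   vertex 5.5 4.6 3.1
   vertex 4.5 5.5 4.7
   vertex 4.6 0.2 4.0
  endloop
 endfacet
 facet normal -0.320 0.947 0.009
  outer loop
   vertex 0.6 4.2 2.8
   vertex 4.5 5.5 4.7
   vertex 2.0 4.7 0.1
  endloop
 endfacet
 facet normal -0.364 0.925 0.114
  outer loop
   vertex 0.6 4.2 2.8
   vertex 3.1 4.9 5.1
   vertex 4.5 5.5 4.7
  endloop
 endfacet
 facet normal -0.774 0.559 -0.298
  outer loop
   vertex 0.6 4.2 2.8
   vertex 2.0 4.7 0.1
   vertex 1.2 3.7 0.3
  endloop
 endfacet
 facet normal -0.640 -0.174 0.749
  outer loop
   vertex 0.6 4.2 2.8
   vertex 0.2 1.8 1.9
   vertex 3.1 4.9 5.1
  endloop
 endfacet
 facet normal -0.927 0.257 -0.274
  outer loop
   vertex 0.6 4.2 2.8
   vertex 1.2 3.7 0.3
   vertex 0.2 1.8 1.9
  endloop
 endfacet
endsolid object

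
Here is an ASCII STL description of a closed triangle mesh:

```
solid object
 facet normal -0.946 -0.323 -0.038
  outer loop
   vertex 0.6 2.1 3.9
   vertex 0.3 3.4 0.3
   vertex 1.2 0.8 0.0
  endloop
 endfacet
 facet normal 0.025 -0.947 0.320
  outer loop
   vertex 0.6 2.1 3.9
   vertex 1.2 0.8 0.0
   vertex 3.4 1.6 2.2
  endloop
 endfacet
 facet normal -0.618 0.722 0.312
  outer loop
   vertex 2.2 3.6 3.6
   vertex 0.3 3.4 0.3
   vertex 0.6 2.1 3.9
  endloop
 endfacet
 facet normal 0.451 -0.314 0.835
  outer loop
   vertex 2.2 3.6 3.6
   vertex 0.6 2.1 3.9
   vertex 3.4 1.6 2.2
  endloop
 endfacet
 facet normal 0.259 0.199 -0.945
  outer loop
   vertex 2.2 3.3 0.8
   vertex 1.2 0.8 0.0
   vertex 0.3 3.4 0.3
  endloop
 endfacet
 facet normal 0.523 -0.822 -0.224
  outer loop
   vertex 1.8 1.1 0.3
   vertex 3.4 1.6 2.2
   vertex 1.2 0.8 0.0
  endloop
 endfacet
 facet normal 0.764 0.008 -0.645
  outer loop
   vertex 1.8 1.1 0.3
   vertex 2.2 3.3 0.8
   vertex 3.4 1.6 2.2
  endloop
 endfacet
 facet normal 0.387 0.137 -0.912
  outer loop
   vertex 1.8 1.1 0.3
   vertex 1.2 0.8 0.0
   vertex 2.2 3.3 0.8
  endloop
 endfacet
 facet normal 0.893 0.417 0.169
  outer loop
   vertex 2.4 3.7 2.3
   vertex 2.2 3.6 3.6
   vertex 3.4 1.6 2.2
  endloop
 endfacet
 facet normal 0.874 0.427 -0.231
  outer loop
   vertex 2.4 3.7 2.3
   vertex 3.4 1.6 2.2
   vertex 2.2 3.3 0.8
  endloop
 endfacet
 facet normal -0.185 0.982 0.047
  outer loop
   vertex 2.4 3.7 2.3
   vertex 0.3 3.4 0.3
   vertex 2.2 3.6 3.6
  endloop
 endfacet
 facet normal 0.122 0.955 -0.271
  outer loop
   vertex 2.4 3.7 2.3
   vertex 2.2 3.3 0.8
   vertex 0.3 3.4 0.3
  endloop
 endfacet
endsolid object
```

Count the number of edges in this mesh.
18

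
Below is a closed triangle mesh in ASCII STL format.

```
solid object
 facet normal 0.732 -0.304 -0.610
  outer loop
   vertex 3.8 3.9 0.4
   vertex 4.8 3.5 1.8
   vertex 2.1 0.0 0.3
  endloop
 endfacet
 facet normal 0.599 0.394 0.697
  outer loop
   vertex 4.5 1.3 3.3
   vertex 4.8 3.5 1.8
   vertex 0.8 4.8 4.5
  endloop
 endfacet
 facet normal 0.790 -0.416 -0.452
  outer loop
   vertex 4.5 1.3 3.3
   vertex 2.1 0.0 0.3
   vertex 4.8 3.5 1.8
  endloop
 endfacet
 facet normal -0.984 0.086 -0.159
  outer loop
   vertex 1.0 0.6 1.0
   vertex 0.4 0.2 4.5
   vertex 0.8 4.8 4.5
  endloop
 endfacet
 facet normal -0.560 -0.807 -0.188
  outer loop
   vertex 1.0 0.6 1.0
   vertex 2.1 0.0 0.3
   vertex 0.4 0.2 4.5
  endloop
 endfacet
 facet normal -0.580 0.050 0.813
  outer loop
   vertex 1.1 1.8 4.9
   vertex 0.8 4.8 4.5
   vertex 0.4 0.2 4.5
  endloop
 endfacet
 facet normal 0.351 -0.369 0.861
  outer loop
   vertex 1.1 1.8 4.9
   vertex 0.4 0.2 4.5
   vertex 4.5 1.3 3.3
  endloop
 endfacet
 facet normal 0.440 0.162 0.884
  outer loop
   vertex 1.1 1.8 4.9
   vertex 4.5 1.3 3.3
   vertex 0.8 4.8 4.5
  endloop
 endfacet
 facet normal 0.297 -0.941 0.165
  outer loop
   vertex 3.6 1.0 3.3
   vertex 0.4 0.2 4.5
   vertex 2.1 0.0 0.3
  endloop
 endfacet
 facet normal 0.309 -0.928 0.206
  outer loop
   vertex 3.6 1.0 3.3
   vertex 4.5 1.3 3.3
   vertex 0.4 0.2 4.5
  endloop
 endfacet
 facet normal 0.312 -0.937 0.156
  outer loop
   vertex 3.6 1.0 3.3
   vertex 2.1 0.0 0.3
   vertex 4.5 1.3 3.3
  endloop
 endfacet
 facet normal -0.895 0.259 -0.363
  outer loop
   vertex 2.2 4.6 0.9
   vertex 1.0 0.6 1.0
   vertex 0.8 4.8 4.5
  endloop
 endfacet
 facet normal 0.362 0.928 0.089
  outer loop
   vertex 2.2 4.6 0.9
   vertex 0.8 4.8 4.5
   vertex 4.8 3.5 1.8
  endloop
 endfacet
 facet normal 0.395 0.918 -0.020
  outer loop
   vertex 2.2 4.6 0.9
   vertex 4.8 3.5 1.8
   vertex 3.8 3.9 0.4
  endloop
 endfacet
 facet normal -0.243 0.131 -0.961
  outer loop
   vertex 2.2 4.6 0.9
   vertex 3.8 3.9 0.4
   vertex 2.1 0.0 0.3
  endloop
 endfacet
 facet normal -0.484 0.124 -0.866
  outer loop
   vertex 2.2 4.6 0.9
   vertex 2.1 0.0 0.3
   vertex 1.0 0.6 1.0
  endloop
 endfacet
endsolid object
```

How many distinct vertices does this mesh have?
10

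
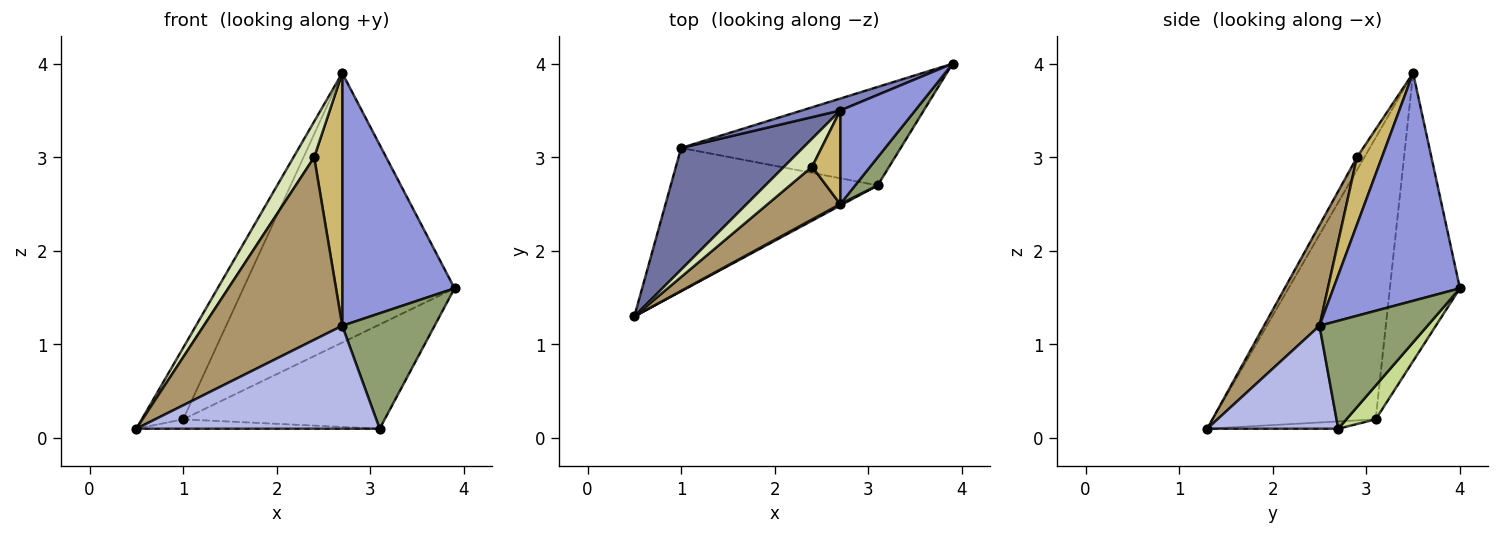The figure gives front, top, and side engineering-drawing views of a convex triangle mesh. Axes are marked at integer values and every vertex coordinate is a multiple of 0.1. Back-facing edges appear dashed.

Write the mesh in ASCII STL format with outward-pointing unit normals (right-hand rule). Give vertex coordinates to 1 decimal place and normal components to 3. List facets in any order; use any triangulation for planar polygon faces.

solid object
 facet normal -0.894 0.227 0.386
  outer loop
   vertex 1.0 3.1 0.2
   vertex 0.5 1.3 0.1
   vertex 2.7 3.5 3.9
  endloop
 endfacet
 facet normal -0.315 0.948 0.042
  outer loop
   vertex 1.0 3.1 0.2
   vertex 2.7 3.5 3.9
   vertex 3.9 4.0 1.6
  endloop
 endfacet
 facet normal 0.726 -0.645 0.239
  outer loop
   vertex 2.7 2.5 1.2
   vertex 3.9 4.0 1.6
   vertex 2.7 3.5 3.9
  endloop
 endfacet
 facet normal 0.474 -0.880 0.012
  outer loop
   vertex 3.1 2.7 0.1
   vertex 2.7 2.5 1.2
   vertex 0.5 1.3 0.1
  endloop
 endfacet
 facet normal 0.751 -0.642 0.156
  outer loop
   vertex 3.1 2.7 0.1
   vertex 3.9 4.0 1.6
   vertex 2.7 2.5 1.2
  endloop
 endfacet
 facet normal -0.035 0.065 -0.997
  outer loop
   vertex 3.1 2.7 0.1
   vertex 0.5 1.3 0.1
   vertex 1.0 3.1 0.2
  endloop
 endfacet
 facet normal 0.105 0.723 -0.683
  outer loop
   vertex 3.1 2.7 0.1
   vertex 1.0 3.1 0.2
   vertex 3.9 4.0 1.6
  endloop
 endfacet
 facet normal -0.270 -0.757 0.595
  outer loop
   vertex 2.4 2.9 3.0
   vertex 2.7 3.5 3.9
   vertex 0.5 1.3 0.1
  endloop
 endfacet
 facet normal 0.359 -0.896 0.259
  outer loop
   vertex 2.4 2.9 3.0
   vertex 0.5 1.3 0.1
   vertex 2.7 2.5 1.2
  endloop
 endfacet
 facet normal 0.640 -0.720 0.267
  outer loop
   vertex 2.4 2.9 3.0
   vertex 2.7 2.5 1.2
   vertex 2.7 3.5 3.9
  endloop
 endfacet
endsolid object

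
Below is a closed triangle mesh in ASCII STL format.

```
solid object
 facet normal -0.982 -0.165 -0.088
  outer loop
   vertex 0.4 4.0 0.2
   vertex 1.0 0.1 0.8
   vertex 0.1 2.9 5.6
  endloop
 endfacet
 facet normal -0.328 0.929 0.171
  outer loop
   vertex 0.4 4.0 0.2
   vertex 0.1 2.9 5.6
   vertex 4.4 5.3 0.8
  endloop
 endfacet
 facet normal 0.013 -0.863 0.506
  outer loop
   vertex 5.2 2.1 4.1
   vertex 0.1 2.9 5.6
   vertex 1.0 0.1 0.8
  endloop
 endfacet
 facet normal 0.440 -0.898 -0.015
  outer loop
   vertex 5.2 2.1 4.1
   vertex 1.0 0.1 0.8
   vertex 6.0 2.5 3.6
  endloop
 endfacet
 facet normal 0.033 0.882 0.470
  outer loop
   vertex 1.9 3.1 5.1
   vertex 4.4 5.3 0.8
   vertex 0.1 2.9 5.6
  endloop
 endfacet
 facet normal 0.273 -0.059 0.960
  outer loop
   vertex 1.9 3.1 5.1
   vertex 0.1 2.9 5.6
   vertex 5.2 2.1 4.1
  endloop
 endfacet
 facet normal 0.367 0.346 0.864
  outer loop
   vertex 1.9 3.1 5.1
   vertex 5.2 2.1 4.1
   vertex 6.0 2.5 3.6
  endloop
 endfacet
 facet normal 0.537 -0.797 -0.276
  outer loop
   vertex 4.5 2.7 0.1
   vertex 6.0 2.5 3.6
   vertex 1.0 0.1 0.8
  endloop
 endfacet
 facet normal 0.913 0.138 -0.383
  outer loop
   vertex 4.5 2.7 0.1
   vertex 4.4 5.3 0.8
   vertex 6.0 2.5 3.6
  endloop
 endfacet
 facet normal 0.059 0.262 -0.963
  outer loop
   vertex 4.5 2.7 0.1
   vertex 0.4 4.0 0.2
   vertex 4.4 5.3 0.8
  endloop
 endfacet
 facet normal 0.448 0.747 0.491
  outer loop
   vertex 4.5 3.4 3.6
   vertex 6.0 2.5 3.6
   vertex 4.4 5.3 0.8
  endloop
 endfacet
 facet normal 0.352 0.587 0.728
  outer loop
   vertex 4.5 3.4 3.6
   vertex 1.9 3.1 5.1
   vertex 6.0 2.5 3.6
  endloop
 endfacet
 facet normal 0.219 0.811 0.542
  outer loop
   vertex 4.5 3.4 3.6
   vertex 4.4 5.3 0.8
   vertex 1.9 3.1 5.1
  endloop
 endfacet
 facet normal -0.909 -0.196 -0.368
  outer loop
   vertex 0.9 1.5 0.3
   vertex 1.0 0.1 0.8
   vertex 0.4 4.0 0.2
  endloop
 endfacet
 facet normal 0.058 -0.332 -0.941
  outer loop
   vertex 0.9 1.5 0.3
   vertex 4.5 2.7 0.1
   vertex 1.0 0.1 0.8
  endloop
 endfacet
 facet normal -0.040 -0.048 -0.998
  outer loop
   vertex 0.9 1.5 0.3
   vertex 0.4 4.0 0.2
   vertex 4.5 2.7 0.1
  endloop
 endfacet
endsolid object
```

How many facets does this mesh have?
16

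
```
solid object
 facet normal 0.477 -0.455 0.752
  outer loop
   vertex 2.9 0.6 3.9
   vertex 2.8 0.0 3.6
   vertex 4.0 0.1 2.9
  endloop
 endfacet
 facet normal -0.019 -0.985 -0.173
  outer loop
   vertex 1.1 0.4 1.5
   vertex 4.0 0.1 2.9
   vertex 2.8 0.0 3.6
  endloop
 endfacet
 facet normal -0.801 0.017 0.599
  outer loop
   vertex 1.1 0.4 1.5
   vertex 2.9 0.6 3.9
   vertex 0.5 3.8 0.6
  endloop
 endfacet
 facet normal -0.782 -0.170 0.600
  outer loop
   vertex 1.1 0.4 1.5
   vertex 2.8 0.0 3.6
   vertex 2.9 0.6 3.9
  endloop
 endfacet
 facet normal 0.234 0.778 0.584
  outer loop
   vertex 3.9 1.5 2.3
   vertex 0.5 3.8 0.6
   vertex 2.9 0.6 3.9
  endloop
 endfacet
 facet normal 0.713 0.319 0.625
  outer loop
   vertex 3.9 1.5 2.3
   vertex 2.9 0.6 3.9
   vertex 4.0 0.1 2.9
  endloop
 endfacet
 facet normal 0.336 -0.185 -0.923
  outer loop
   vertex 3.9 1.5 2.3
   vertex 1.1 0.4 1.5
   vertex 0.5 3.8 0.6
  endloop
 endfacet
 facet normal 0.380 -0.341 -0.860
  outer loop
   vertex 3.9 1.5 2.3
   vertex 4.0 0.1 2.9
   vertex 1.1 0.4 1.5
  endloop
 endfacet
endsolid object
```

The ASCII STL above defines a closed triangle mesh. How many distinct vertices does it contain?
6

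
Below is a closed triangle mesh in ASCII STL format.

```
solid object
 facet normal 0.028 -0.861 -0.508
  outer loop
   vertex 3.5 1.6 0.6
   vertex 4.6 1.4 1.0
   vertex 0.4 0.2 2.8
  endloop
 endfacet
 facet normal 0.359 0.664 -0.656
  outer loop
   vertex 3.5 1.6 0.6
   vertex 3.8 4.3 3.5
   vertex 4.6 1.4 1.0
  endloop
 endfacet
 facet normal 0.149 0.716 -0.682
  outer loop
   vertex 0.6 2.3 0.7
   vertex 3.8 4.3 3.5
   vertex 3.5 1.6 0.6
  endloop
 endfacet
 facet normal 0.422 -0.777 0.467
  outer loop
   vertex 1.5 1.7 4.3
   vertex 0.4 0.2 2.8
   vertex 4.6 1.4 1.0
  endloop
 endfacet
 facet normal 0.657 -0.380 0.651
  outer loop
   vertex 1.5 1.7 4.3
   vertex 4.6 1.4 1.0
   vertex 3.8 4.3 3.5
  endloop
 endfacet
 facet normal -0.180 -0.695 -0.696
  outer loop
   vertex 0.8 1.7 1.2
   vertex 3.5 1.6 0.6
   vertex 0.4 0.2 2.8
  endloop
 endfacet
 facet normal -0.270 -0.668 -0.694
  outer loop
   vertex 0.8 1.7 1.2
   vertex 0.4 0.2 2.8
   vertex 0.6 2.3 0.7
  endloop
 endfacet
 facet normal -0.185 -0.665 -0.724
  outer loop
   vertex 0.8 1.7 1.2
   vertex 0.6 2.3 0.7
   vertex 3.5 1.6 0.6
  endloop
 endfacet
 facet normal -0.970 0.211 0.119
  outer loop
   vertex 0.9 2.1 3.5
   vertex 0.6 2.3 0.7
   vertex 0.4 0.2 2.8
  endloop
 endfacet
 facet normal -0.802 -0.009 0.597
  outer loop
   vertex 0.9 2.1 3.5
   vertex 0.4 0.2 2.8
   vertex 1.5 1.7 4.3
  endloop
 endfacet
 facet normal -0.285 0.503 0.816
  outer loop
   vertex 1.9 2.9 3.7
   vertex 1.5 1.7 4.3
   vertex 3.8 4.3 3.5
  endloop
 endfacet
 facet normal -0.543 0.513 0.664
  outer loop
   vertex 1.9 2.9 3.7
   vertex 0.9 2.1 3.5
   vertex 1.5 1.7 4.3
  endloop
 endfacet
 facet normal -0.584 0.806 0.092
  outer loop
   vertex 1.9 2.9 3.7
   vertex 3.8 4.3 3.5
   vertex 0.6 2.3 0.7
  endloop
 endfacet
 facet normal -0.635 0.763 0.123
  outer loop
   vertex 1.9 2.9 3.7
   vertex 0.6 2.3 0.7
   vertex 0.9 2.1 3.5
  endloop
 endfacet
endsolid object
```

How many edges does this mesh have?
21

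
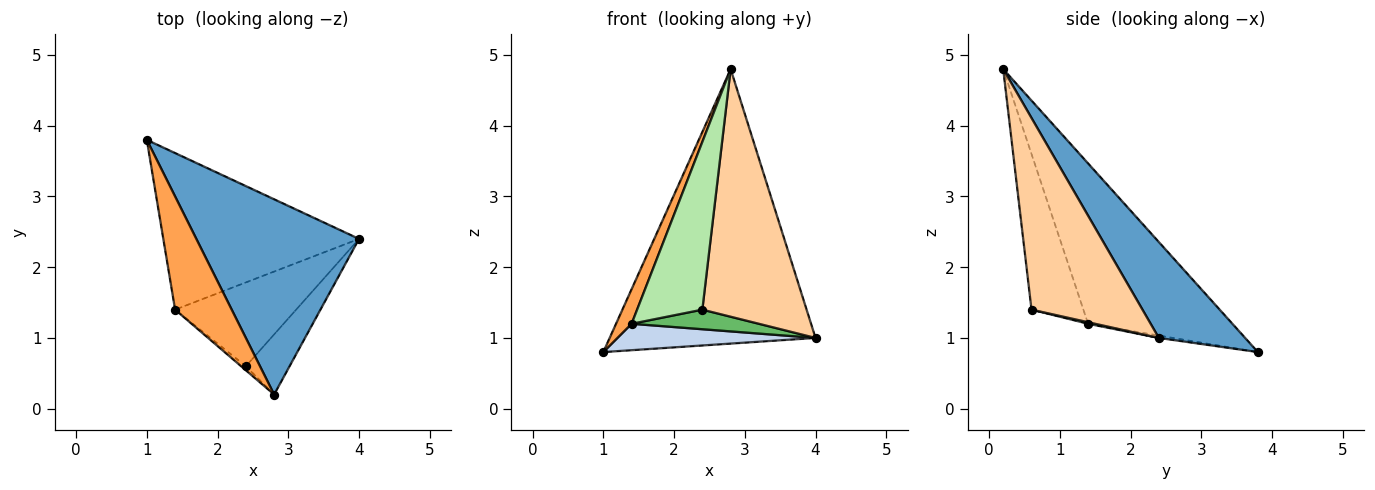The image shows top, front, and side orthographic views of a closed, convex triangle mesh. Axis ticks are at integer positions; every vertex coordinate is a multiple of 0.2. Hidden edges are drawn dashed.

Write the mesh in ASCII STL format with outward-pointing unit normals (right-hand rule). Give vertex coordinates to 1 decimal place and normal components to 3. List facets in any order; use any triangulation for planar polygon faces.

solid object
 facet normal 0.323 0.771 0.549
  outer loop
   vertex 2.8 0.2 4.8
   vertex 4.0 2.4 1.0
   vertex 1.0 3.8 0.8
  endloop
 endfacet
 facet normal -0.012 -0.166 -0.986
  outer loop
   vertex 1.4 1.4 1.2
   vertex 1.0 3.8 0.8
   vertex 4.0 2.4 1.0
  endloop
 endfacet
 facet normal -0.938 -0.101 0.331
  outer loop
   vertex 1.4 1.4 1.2
   vertex 2.8 0.2 4.8
   vertex 1.0 3.8 0.8
  endloop
 endfacet
 facet normal 0.719 -0.675 -0.164
  outer loop
   vertex 2.4 0.6 1.4
   vertex 4.0 2.4 1.0
   vertex 2.8 0.2 4.8
  endloop
 endfacet
 facet normal 0.013 -0.228 -0.974
  outer loop
   vertex 2.4 0.6 1.4
   vertex 1.4 1.4 1.2
   vertex 4.0 2.4 1.0
  endloop
 endfacet
 facet normal -0.622 -0.783 -0.019
  outer loop
   vertex 2.4 0.6 1.4
   vertex 2.8 0.2 4.8
   vertex 1.4 1.4 1.2
  endloop
 endfacet
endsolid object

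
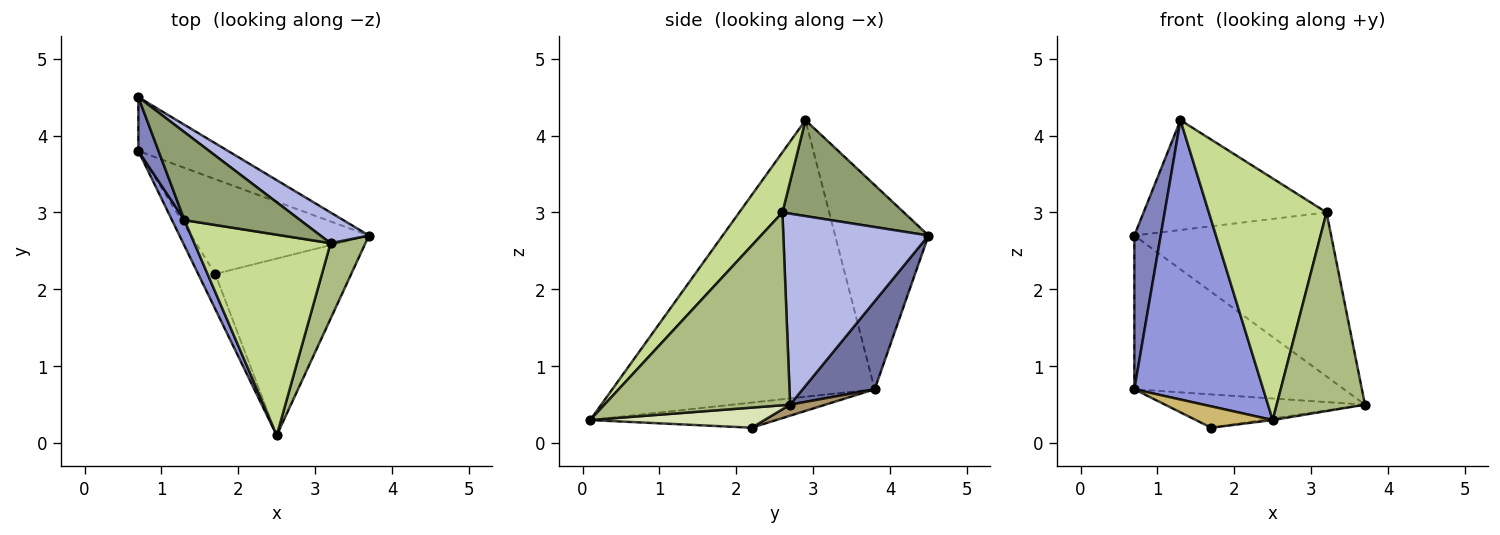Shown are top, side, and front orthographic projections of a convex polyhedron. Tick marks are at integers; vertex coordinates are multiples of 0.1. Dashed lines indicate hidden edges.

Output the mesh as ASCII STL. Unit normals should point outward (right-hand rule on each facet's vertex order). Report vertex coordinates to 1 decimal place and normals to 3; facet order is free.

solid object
 facet normal 0.308 0.898 -0.314
  outer loop
   vertex 0.7 3.8 0.7
   vertex 0.7 4.5 2.7
   vertex 3.7 2.7 0.5
  endloop
 endfacet
 facet normal -0.958 -0.271 0.095
  outer loop
   vertex 0.7 3.8 0.7
   vertex 1.3 2.9 4.2
   vertex 0.7 4.5 2.7
  endloop
 endfacet
 facet normal -0.897 -0.441 0.040
  outer loop
   vertex 0.7 3.8 0.7
   vertex 2.5 0.1 0.3
   vertex 1.3 2.9 4.2
  endloop
 endfacet
 facet normal 0.587 0.796 0.149
  outer loop
   vertex 3.2 2.6 3.0
   vertex 3.7 2.7 0.5
   vertex 0.7 4.5 2.7
  endloop
 endfacet
 facet normal 0.460 0.693 0.555
  outer loop
   vertex 3.2 2.6 3.0
   vertex 0.7 4.5 2.7
   vertex 1.3 2.9 4.2
  endloop
 endfacet
 facet normal 0.891 -0.424 0.161
  outer loop
   vertex 3.2 2.6 3.0
   vertex 2.5 0.1 0.3
   vertex 3.7 2.7 0.5
  endloop
 endfacet
 facet normal 0.272 -0.740 0.615
  outer loop
   vertex 3.2 2.6 3.0
   vertex 1.3 2.9 4.2
   vertex 2.5 0.1 0.3
  endloop
 endfacet
 facet normal 0.146 0.009 -0.989
  outer loop
   vertex 1.7 2.2 0.2
   vertex 3.7 2.7 0.5
   vertex 2.5 0.1 0.3
  endloop
 endfacet
 facet normal 0.059 0.331 -0.942
  outer loop
   vertex 1.7 2.2 0.2
   vertex 0.7 3.8 0.7
   vertex 3.7 2.7 0.5
  endloop
 endfacet
 facet normal -0.783 -0.324 -0.531
  outer loop
   vertex 1.7 2.2 0.2
   vertex 2.5 0.1 0.3
   vertex 0.7 3.8 0.7
  endloop
 endfacet
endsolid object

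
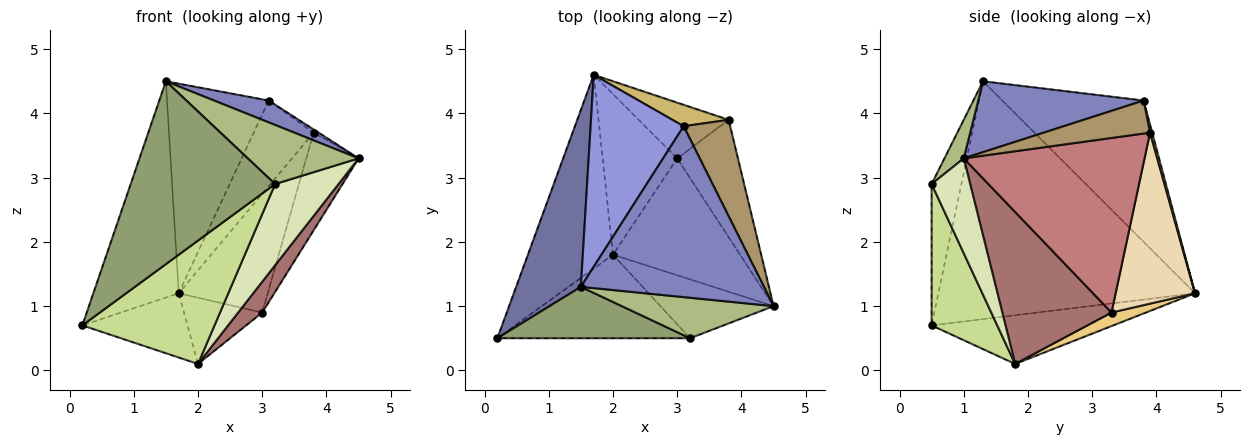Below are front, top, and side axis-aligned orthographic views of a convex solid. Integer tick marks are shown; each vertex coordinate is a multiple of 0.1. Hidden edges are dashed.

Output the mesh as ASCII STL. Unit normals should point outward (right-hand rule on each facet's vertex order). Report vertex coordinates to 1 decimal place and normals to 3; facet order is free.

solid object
 facet normal -0.919 0.306 0.250
  outer loop
   vertex 1.5 1.3 4.5
   vertex 1.7 4.6 1.2
   vertex 0.2 0.5 0.7
  endloop
 endfacet
 facet normal 0.359 -0.118 0.926
  outer loop
   vertex 3.1 3.8 4.2
   vertex 1.5 1.3 4.5
   vertex 4.5 1.0 3.3
  endloop
 endfacet
 facet normal -0.716 0.515 0.471
  outer loop
   vertex 3.1 3.8 4.2
   vertex 1.7 4.6 1.2
   vertex 1.5 1.3 4.5
  endloop
 endfacet
 facet normal -0.478 0.276 -0.834
  outer loop
   vertex 2.0 1.8 0.1
   vertex 0.2 0.5 0.7
   vertex 1.7 4.6 1.2
  endloop
 endfacet
 facet normal -0.195 -0.944 0.265
  outer loop
   vertex 3.2 0.5 2.9
   vertex 1.5 1.3 4.5
   vertex 0.2 0.5 0.7
  endloop
 endfacet
 facet normal 0.142 -0.817 0.559
  outer loop
   vertex 3.2 0.5 2.9
   vertex 4.5 1.0 3.3
   vertex 1.5 1.3 4.5
  endloop
 endfacet
 facet normal 0.380 -0.766 -0.519
  outer loop
   vertex 3.2 0.5 2.9
   vertex 0.2 0.5 0.7
   vertex 2.0 1.8 0.1
  endloop
 endfacet
 facet normal 0.441 -0.727 -0.527
  outer loop
   vertex 3.2 0.5 2.9
   vertex 2.0 1.8 0.1
   vertex 4.5 1.0 3.3
  endloop
 endfacet
 facet normal 0.578 0.027 0.815
  outer loop
   vertex 3.8 3.9 3.7
   vertex 3.1 3.8 4.2
   vertex 4.5 1.0 3.3
  endloop
 endfacet
 facet normal 0.035 0.970 0.242
  outer loop
   vertex 3.8 3.9 3.7
   vertex 1.7 4.6 1.2
   vertex 3.1 3.8 4.2
  endloop
 endfacet
 facet normal 0.166 0.376 -0.912
  outer loop
   vertex 3.0 3.3 0.9
   vertex 2.0 1.8 0.1
   vertex 1.7 4.6 1.2
  endloop
 endfacet
 facet normal 0.628 0.704 -0.330
  outer loop
   vertex 3.0 3.3 0.9
   vertex 1.7 4.6 1.2
   vertex 3.8 3.9 3.7
  endloop
 endfacet
 facet normal 0.756 -0.167 -0.633
  outer loop
   vertex 3.0 3.3 0.9
   vertex 4.5 1.0 3.3
   vertex 2.0 1.8 0.1
  endloop
 endfacet
 facet normal 0.911 0.264 -0.317
  outer loop
   vertex 3.0 3.3 0.9
   vertex 3.8 3.9 3.7
   vertex 4.5 1.0 3.3
  endloop
 endfacet
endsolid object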